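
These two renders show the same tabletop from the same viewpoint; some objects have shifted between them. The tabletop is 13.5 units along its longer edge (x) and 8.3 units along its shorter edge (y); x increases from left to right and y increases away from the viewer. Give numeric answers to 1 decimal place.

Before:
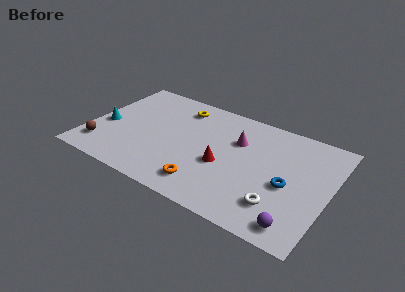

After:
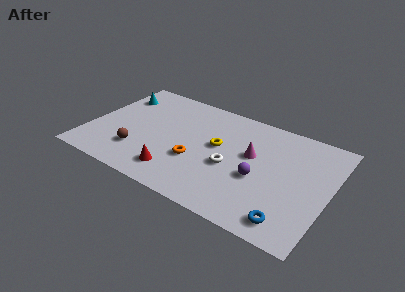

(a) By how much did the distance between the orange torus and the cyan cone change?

-0.3

They were about 6.4 units apart before and 6.1 after — 0.3 units closer together.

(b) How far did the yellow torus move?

3.3

The yellow torus moved from about (4.7, 6.8) to (7.2, 4.7), a distance of √(2.5² + 2.1²) ≈ 3.3.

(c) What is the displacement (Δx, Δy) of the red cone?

(-2.4, -1.8)

The red cone started near (7.7, 3.4) and ended near (5.3, 1.6).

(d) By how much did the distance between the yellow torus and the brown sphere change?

-1.4

The distance was about 6.3 in the first image and 4.9 in the second, so they moved 1.4 units closer together.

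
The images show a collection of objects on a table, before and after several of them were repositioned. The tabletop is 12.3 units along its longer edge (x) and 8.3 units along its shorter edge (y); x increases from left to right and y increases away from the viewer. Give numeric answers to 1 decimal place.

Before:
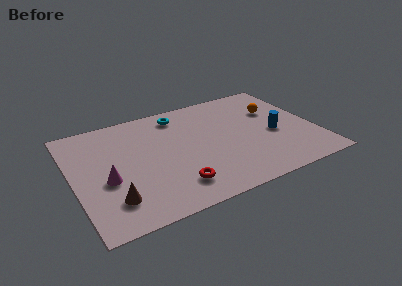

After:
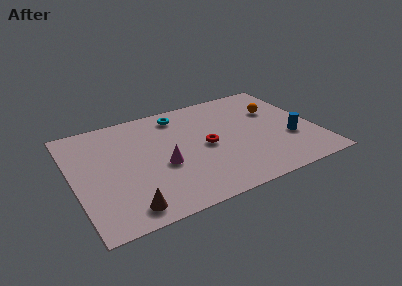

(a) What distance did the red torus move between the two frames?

3.0

The red torus was near (4.8, 1.7) before and (6.7, 4.0) after, so it travelled √(1.9² + 2.3²) ≈ 3.0 units.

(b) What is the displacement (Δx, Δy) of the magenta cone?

(2.8, 0.0)

From the two frames, the magenta cone sits at roughly (1.6, 3.4) before and (4.4, 3.4) after.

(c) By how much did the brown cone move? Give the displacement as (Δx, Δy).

(0.6, -0.8)

From the two frames, the brown cone sits at roughly (1.7, 1.9) before and (2.3, 1.1) after.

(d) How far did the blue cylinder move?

1.0

The blue cylinder moved from about (10.2, 3.6) to (10.9, 2.9), a distance of √(0.7² + 0.7²) ≈ 1.0.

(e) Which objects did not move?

the orange sphere and the cyan torus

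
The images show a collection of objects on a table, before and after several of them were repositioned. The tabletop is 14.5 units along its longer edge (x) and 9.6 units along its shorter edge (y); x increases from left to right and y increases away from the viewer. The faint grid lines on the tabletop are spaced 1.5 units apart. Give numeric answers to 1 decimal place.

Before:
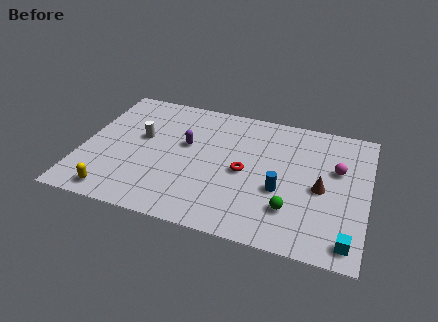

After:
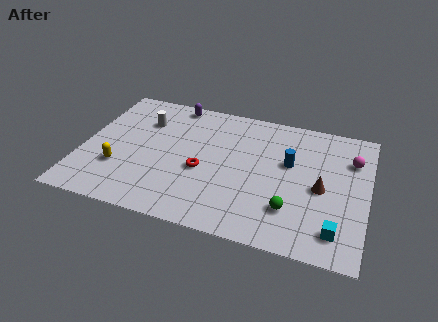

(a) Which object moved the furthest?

the purple capsule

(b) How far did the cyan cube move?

0.8

The cyan cube moved from about (13.7, 1.2) to (13.1, 1.7), a distance of √(0.6² + 0.5²) ≈ 0.8.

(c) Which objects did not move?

the brown cone and the green sphere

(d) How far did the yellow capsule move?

1.9

The yellow capsule moved from about (2.0, 1.1) to (2.0, 3.0), a distance of √(0.0² + 1.9²) ≈ 1.9.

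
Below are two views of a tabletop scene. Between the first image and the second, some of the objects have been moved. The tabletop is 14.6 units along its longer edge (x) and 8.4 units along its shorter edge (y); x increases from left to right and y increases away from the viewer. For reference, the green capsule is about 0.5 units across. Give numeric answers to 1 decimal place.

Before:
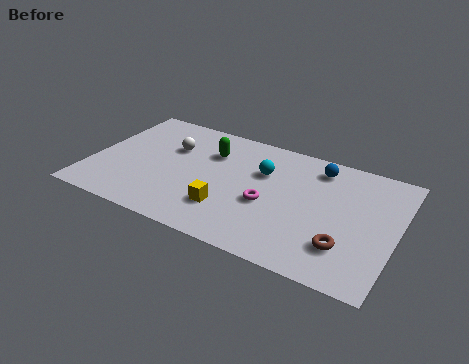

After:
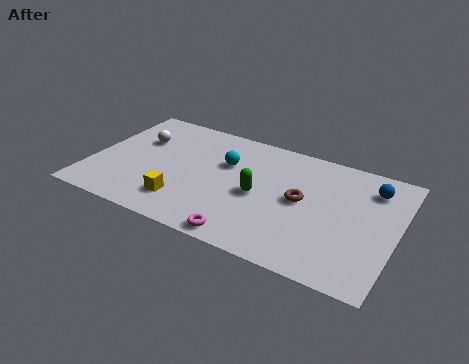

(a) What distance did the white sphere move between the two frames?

1.6

The white sphere was near (3.6, 5.6) before and (2.0, 5.6) after, so it travelled √(1.6² + 0.0²) ≈ 1.6 units.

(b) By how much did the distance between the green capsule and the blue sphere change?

+0.6

They were about 5.2 units apart before and 5.8 after — 0.6 units further apart.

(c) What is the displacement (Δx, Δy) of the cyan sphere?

(-1.8, -0.1)

The cyan sphere was at about (8.1, 5.6) and moved to about (6.3, 5.5).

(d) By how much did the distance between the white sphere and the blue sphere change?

+4.1

The distance was about 7.1 in the first image and 11.2 in the second, so they moved 4.1 units further apart.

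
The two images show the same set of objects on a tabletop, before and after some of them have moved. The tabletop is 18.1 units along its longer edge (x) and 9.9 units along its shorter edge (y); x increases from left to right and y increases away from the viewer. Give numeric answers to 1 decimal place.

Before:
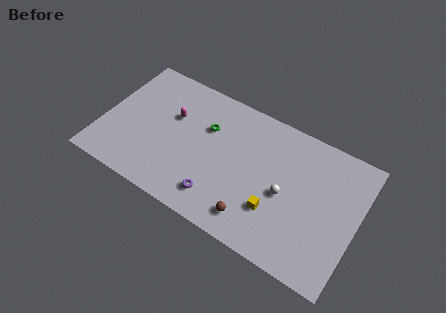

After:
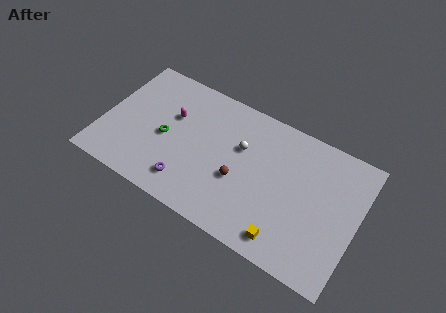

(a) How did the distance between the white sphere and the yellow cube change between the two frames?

+4.7

Before: roughly 1.6 units apart; after: 6.3. That's 4.7 units further apart.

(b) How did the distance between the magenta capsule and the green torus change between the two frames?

-0.7

Before: roughly 2.5 units apart; after: 1.8. That's 0.7 units closer together.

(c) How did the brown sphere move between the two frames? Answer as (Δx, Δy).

(-1.4, 2.2)

The brown sphere was at about (11.3, 1.7) and moved to about (9.9, 3.9).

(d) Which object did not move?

the magenta capsule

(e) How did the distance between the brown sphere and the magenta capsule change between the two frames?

-2.3

The distance was about 8.0 in the first image and 5.7 in the second, so they moved 2.3 units closer together.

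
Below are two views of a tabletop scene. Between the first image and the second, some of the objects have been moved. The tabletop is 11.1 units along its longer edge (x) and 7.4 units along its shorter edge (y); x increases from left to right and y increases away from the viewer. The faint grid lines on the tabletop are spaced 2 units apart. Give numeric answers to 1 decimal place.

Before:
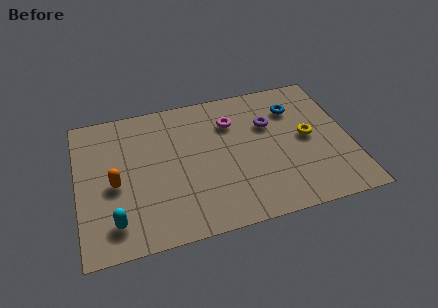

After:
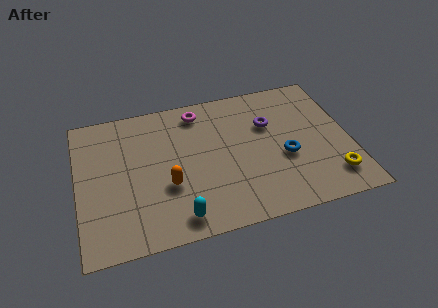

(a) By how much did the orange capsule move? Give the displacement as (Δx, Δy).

(2.1, -0.6)

From the two frames, the orange capsule sits at roughly (1.5, 3.3) before and (3.6, 2.7) after.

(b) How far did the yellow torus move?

2.4

The yellow torus moved from about (9.4, 3.8) to (10.2, 1.5), a distance of √(0.8² + 2.3²) ≈ 2.4.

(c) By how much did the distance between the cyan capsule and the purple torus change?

-1.8

They were about 7.4 units apart before and 5.6 after — 1.8 units closer together.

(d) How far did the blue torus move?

2.6

The blue torus moved from about (9.0, 5.5) to (8.4, 3.0), a distance of √(0.6² + 2.5²) ≈ 2.6.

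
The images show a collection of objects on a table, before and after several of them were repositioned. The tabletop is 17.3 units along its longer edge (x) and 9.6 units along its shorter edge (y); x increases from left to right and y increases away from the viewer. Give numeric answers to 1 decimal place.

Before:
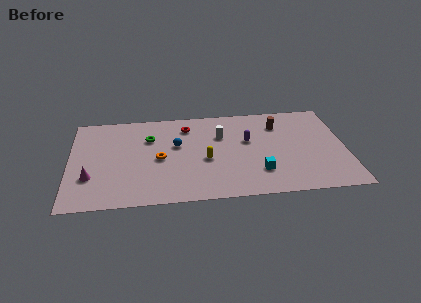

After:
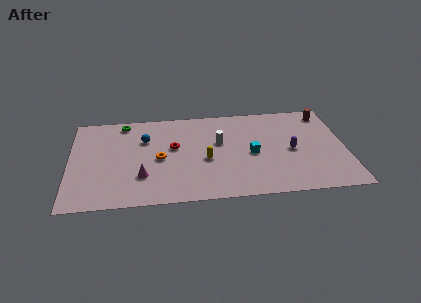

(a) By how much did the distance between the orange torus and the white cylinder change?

-0.4

They were about 4.4 units apart before and 4.0 after — 0.4 units closer together.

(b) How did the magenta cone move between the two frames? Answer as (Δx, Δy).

(3.2, -0.2)

The magenta cone was at about (1.3, 3.0) and moved to about (4.5, 2.8).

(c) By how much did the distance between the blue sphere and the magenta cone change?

-2.3

They were about 6.1 units apart before and 3.8 after — 2.3 units closer together.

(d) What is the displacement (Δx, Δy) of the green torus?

(-1.6, 1.8)

The green torus was at about (5.0, 6.7) and moved to about (3.4, 8.5).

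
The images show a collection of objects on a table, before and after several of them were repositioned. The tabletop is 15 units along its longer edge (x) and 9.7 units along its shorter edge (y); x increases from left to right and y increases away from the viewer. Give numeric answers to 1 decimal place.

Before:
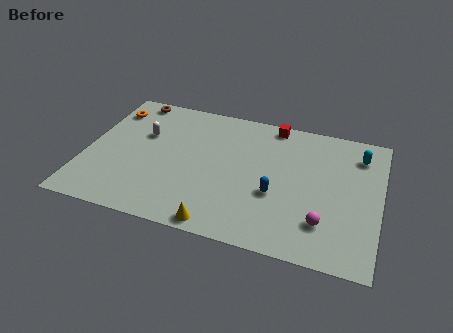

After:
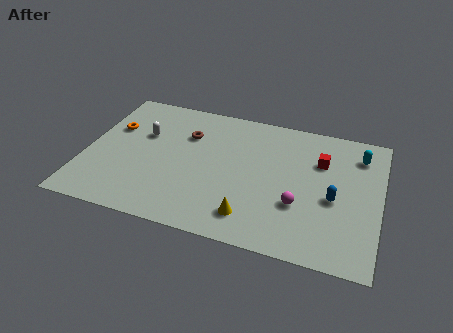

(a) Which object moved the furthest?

the brown torus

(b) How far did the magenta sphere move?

1.6

The magenta sphere was near (12.3, 2.4) before and (11.0, 3.3) after, so it travelled √(1.3² + 0.9²) ≈ 1.6 units.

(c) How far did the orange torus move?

1.4

The orange torus was near (0.9, 7.7) before and (1.2, 6.3) after, so it travelled √(0.3² + 1.4²) ≈ 1.4 units.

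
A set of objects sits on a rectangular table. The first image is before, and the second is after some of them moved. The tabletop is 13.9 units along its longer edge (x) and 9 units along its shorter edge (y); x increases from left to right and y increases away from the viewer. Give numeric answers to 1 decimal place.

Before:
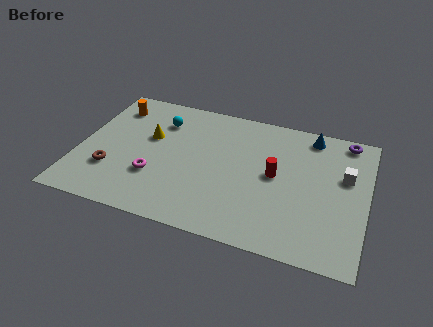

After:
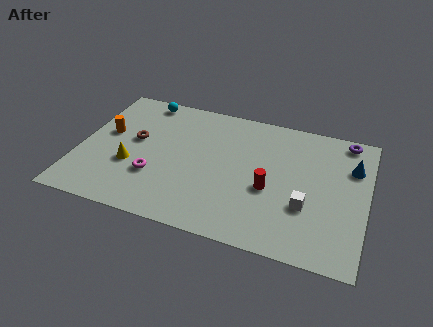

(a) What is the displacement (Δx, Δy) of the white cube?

(-1.7, -2.5)

From the two frames, the white cube sits at roughly (12.8, 5.6) before and (11.1, 3.1) after.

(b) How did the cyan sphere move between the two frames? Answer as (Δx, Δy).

(-1.0, 1.3)

The cyan sphere started near (3.7, 6.8) and ended near (2.7, 8.1).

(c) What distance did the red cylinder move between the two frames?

1.0

The red cylinder moved from about (9.5, 4.7) to (9.3, 3.7), a distance of √(0.2² + 1.0²) ≈ 1.0.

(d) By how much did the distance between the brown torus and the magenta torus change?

+0.4

Before: roughly 2.1 units apart; after: 2.5. That's 0.4 units further apart.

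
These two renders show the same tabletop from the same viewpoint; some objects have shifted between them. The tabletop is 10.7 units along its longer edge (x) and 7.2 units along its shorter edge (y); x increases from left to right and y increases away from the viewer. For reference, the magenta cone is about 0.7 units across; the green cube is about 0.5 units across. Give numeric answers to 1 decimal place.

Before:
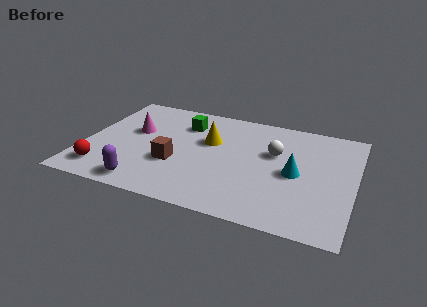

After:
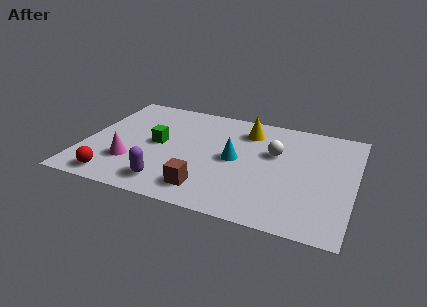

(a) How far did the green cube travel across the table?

1.9

The green cube was near (3.8, 5.4) before and (2.9, 3.7) after, so it travelled √(0.9² + 1.7²) ≈ 1.9 units.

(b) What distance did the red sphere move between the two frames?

0.6

The red sphere moved from about (1.0, 1.3) to (1.5, 0.9), a distance of √(0.5² + 0.4²) ≈ 0.6.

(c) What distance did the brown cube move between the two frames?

1.9

The brown cube moved from about (3.7, 2.6) to (5.1, 1.3), a distance of √(1.4² + 1.3²) ≈ 1.9.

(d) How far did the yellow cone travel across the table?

1.8

The yellow cone was near (4.9, 4.5) before and (6.3, 5.7) after, so it travelled √(1.4² + 1.2²) ≈ 1.8 units.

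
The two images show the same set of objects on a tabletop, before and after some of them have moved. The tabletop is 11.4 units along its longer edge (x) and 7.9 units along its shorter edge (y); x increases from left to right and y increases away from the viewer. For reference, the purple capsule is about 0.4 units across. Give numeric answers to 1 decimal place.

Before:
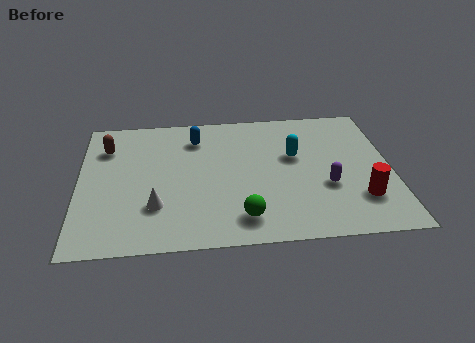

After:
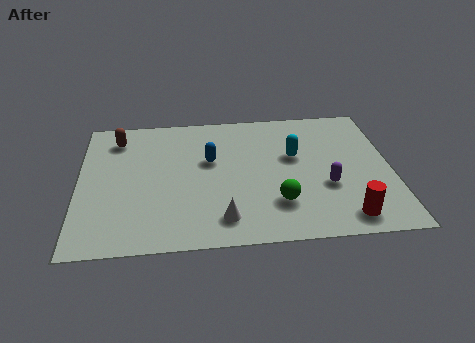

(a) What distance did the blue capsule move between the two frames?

1.5

The blue capsule was near (4.3, 6.2) before and (4.8, 4.8) after, so it travelled √(0.5² + 1.4²) ≈ 1.5 units.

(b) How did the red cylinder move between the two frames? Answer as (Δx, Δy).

(-0.6, -1.0)

The red cylinder started near (10.2, 2.1) and ended near (9.6, 1.1).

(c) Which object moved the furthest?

the white cone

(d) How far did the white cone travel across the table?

2.6

From (2.8, 2.3) to (5.2, 1.4), the white cone covered √(2.4² + 0.9²) ≈ 2.6 units.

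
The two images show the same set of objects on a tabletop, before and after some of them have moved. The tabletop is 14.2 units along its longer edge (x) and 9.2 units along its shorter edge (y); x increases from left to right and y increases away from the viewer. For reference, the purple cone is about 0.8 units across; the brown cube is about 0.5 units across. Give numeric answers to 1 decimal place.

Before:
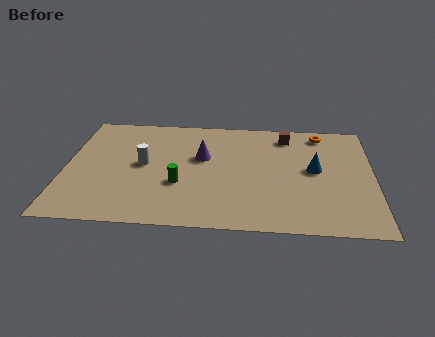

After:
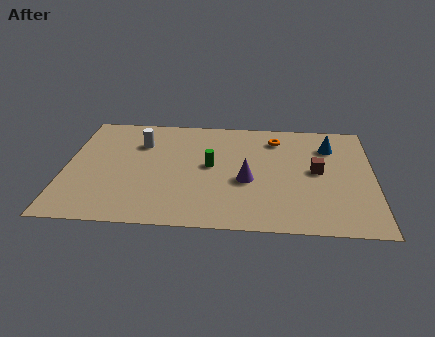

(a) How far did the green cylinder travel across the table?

2.1

The green cylinder was near (5.3, 3.3) before and (6.7, 4.9) after, so it travelled √(1.4² + 1.6²) ≈ 2.1 units.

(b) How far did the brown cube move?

3.2

The brown cube moved from about (10.2, 7.7) to (11.6, 4.8), a distance of √(1.4² + 2.9²) ≈ 3.2.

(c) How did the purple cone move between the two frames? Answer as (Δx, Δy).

(2.1, -1.8)

The purple cone was at about (6.3, 5.6) and moved to about (8.4, 3.8).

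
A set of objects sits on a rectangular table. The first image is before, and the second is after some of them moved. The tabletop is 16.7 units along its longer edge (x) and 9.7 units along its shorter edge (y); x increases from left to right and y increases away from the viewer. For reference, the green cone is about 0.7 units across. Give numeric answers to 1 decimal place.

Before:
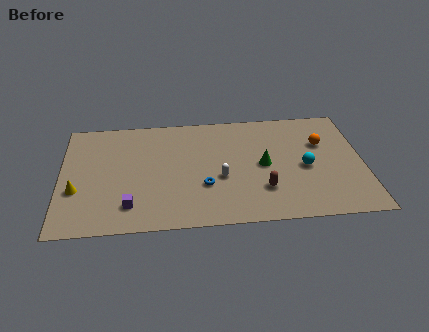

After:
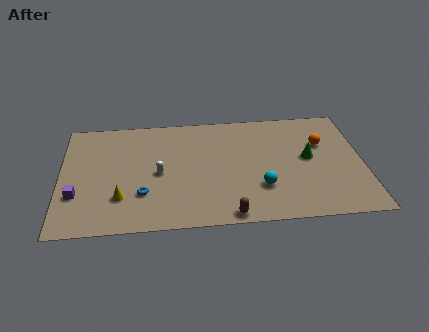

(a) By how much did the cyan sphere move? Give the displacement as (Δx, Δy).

(-2.5, -1.5)

From the two frames, the cyan sphere sits at roughly (13.5, 4.4) before and (11.0, 2.9) after.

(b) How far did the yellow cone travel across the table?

2.5

The yellow cone was near (0.9, 3.5) before and (3.3, 2.7) after, so it travelled √(2.4² + 0.8²) ≈ 2.5 units.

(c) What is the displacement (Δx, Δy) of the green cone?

(2.5, 0.4)

The green cone was at about (11.2, 4.8) and moved to about (13.7, 5.2).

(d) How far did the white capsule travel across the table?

3.5

The white capsule was near (8.8, 3.9) before and (5.4, 4.6) after, so it travelled √(3.4² + 0.7²) ≈ 3.5 units.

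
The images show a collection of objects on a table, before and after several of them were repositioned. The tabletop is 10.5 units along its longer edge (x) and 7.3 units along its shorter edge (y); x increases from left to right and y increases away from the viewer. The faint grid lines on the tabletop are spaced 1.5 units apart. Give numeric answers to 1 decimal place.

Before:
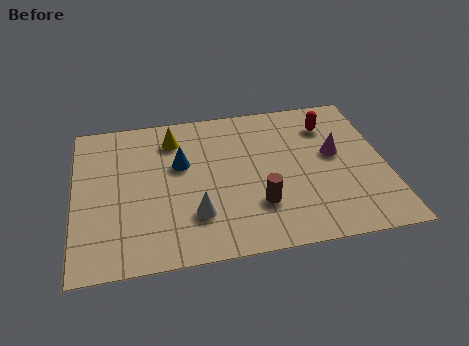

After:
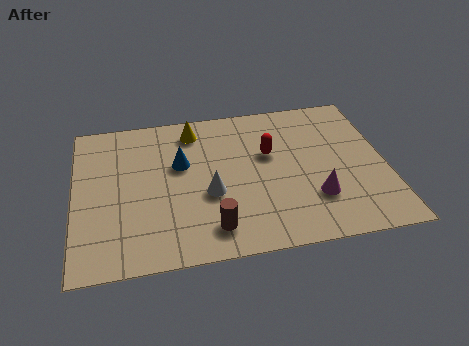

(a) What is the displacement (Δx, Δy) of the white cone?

(0.5, 0.9)

The white cone started near (4.0, 2.0) and ended near (4.5, 2.9).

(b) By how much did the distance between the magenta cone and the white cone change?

-1.6

They were about 5.2 units apart before and 3.6 after — 1.6 units closer together.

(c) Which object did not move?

the blue cone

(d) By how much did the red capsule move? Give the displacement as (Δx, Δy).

(-2.1, -1.1)

From the two frames, the red capsule sits at roughly (8.7, 5.6) before and (6.6, 4.5) after.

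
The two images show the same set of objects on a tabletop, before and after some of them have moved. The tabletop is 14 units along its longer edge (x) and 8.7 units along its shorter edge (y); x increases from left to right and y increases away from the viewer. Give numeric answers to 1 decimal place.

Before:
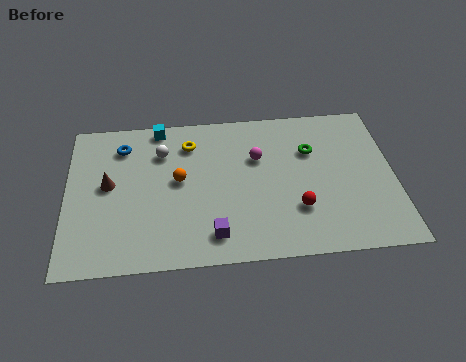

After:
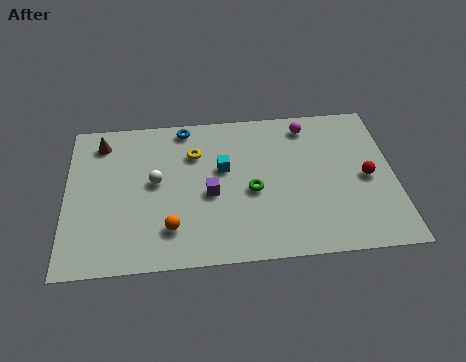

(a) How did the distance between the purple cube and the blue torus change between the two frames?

-2.5

Before: roughly 6.6 units apart; after: 4.1. That's 2.5 units closer together.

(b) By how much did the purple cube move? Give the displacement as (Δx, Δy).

(-0.1, 2.3)

The purple cube was at about (6.2, 1.5) and moved to about (6.1, 3.8).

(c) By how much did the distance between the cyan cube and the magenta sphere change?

-0.4

Before: roughly 4.7 units apart; after: 4.3. That's 0.4 units closer together.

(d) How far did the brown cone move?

2.5

The brown cone was near (1.8, 4.7) before and (1.5, 7.2) after, so it travelled √(0.3² + 2.5²) ≈ 2.5 units.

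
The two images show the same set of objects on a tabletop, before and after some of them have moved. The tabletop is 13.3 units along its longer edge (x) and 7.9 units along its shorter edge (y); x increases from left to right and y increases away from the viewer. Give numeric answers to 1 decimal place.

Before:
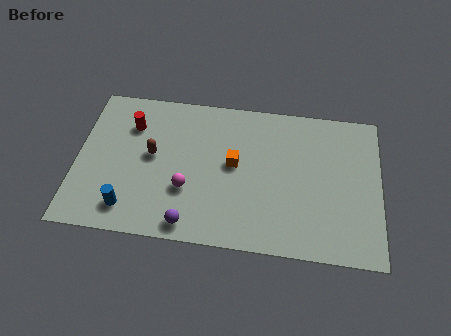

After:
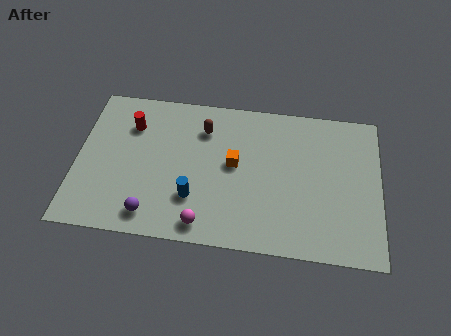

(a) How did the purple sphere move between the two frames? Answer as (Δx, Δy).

(-1.7, 0.3)

The purple sphere started near (5.1, 0.9) and ended near (3.4, 1.2).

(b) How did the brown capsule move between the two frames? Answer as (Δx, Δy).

(2.2, 1.7)

The brown capsule was at about (3.3, 4.3) and moved to about (5.5, 6.0).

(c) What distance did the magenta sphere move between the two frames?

1.9

The magenta sphere was near (4.9, 2.7) before and (5.7, 1.0) after, so it travelled √(0.8² + 1.7²) ≈ 1.9 units.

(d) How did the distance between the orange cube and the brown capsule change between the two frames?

-1.4

The distance was about 3.6 in the first image and 2.2 in the second, so they moved 1.4 units closer together.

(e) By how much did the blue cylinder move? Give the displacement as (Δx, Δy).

(2.8, 0.9)

From the two frames, the blue cylinder sits at roughly (2.4, 1.4) before and (5.2, 2.3) after.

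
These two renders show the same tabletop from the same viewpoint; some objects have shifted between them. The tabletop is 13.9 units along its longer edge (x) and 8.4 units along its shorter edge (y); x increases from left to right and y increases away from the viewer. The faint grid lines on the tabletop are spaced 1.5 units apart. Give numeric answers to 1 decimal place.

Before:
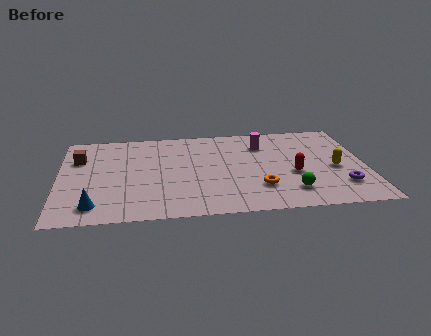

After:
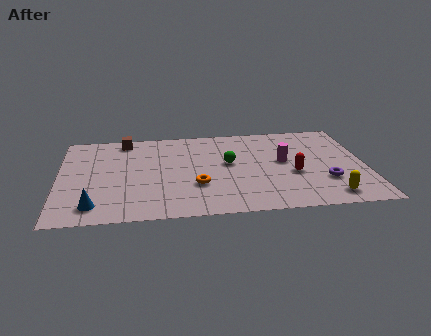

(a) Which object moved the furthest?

the green sphere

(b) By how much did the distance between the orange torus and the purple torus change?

+2.1

Before: roughly 3.7 units apart; after: 5.8. That's 2.1 units further apart.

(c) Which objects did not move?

the red capsule and the blue cone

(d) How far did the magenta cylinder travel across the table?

1.9

The magenta cylinder was near (9.3, 6.3) before and (10.2, 4.6) after, so it travelled √(0.9² + 1.7²) ≈ 1.9 units.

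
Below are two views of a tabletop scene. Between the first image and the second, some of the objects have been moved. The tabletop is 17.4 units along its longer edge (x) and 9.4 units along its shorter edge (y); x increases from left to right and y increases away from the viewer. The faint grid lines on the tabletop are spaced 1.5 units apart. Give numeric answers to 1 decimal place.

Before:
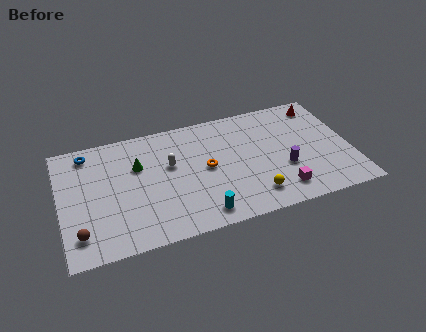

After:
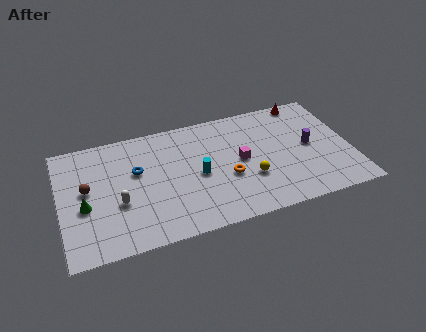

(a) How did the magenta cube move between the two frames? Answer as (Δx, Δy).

(-2.1, 3.1)

The magenta cube was at about (12.9, 1.7) and moved to about (10.8, 4.8).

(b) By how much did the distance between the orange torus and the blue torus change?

-1.9

The distance was about 7.6 in the first image and 5.7 in the second, so they moved 1.9 units closer together.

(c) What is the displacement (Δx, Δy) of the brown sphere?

(0.6, 3.3)

The brown sphere was at about (1.0, 1.9) and moved to about (1.6, 5.2).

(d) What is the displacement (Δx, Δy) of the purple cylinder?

(1.7, 1.4)

The purple cylinder started near (13.3, 3.4) and ended near (15.0, 4.8).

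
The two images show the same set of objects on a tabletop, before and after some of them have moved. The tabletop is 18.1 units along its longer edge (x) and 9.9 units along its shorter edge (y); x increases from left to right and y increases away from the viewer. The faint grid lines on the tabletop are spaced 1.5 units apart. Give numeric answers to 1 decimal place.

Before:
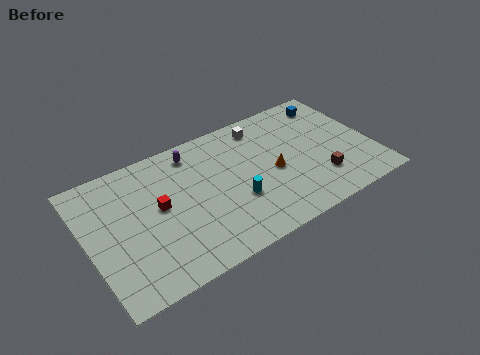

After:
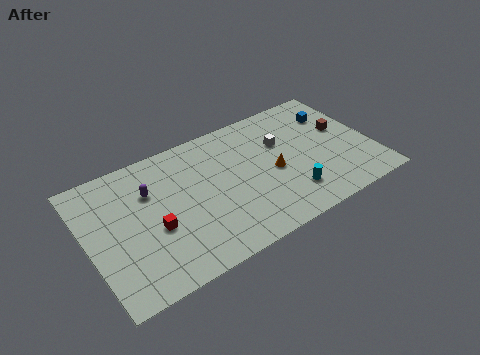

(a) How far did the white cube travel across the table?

2.1

The white cube was near (11.6, 8.4) before and (12.6, 6.5) after, so it travelled √(1.0² + 1.9²) ≈ 2.1 units.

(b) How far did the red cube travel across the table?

1.5

The red cube was near (4.5, 5.4) before and (4.0, 4.0) after, so it travelled √(0.5² + 1.4²) ≈ 1.5 units.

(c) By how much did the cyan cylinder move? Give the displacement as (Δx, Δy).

(3.3, -1.2)

The cyan cylinder was at about (9.1, 3.5) and moved to about (12.4, 2.3).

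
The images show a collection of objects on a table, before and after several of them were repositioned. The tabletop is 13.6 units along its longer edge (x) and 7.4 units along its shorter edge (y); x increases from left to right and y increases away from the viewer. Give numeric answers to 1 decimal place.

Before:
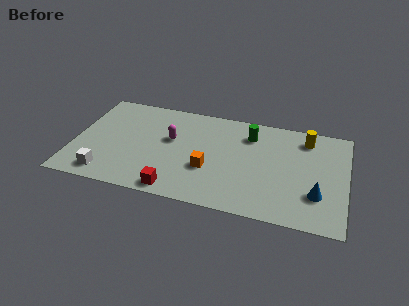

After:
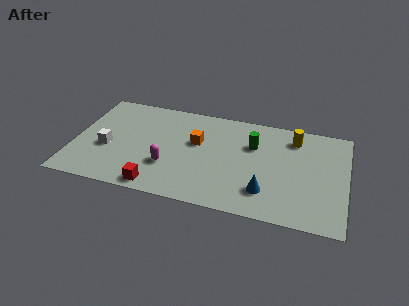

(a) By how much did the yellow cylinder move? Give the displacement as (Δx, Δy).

(-0.6, -0.1)

From the two frames, the yellow cylinder sits at roughly (11.5, 6.1) before and (10.9, 6.0) after.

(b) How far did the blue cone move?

2.5

The blue cone was near (12.2, 2.2) before and (9.7, 1.8) after, so it travelled √(2.5² + 0.4²) ≈ 2.5 units.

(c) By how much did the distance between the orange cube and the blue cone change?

-0.9

They were about 5.4 units apart before and 4.5 after — 0.9 units closer together.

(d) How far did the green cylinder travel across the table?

0.7

The green cylinder moved from about (8.7, 5.7) to (8.9, 5.0), a distance of √(0.2² + 0.7²) ≈ 0.7.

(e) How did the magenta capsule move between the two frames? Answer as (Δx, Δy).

(0.0, -2.0)

The magenta capsule started near (4.8, 4.4) and ended near (4.8, 2.4).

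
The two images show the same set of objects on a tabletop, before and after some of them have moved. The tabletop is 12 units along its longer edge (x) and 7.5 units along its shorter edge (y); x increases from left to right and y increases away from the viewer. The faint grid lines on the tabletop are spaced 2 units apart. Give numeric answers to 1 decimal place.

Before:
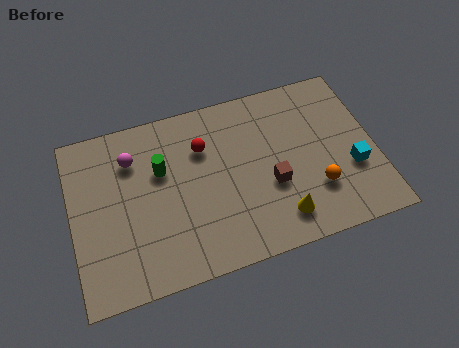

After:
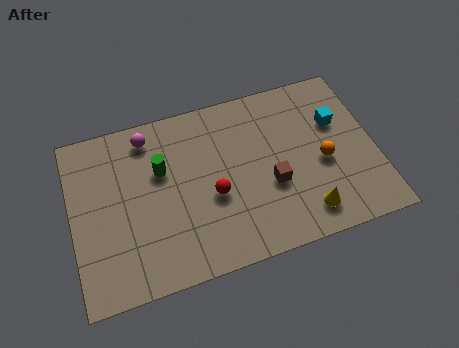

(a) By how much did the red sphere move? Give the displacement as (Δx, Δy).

(0.2, -2.2)

The red sphere started near (5.3, 5.3) and ended near (5.5, 3.1).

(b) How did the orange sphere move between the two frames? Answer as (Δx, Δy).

(0.4, 1.1)

The orange sphere was at about (9.5, 2.2) and moved to about (9.9, 3.3).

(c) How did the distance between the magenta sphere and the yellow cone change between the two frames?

+0.8

They were about 6.9 units apart before and 7.7 after — 0.8 units further apart.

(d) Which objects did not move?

the brown cube and the green cylinder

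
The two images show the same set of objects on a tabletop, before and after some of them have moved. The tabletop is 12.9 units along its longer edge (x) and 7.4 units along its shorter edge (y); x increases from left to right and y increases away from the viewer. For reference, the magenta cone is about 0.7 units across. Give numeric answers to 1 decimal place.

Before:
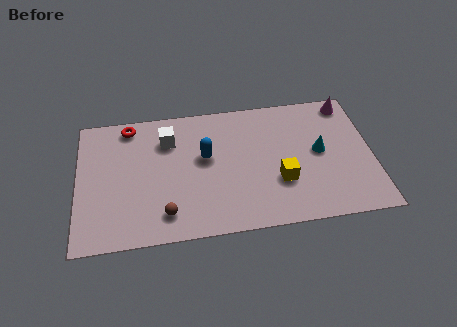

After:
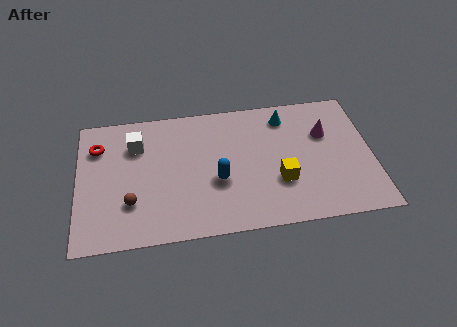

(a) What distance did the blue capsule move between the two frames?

1.5

From (5.6, 4.3) to (6.1, 2.9), the blue capsule covered √(0.5² + 1.4²) ≈ 1.5 units.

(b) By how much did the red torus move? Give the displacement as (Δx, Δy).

(-1.4, -1.0)

The red torus was at about (2.3, 6.5) and moved to about (0.9, 5.5).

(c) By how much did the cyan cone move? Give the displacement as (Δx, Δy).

(-1.4, 2.2)

From the two frames, the cyan cone sits at roughly (10.6, 3.9) before and (9.2, 6.1) after.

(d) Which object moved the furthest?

the cyan cone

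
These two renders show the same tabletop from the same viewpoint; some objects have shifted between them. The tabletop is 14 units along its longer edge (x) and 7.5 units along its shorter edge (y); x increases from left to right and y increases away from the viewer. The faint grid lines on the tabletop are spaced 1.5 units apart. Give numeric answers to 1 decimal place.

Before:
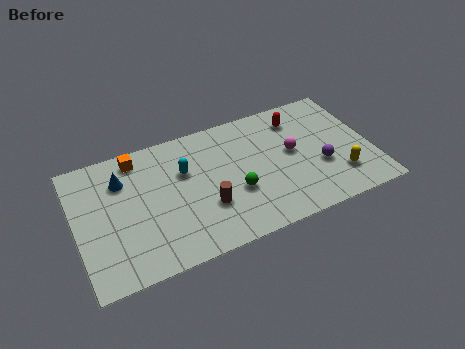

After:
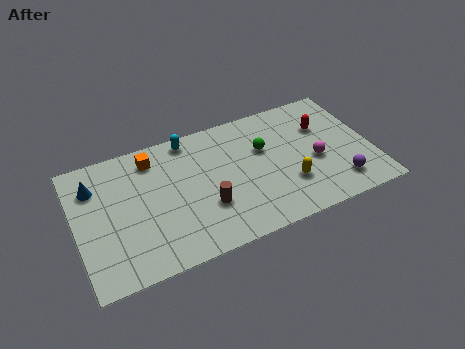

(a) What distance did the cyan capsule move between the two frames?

1.8

The cyan capsule moved from about (5.2, 4.9) to (5.6, 6.7), a distance of √(0.4² + 1.8²) ≈ 1.8.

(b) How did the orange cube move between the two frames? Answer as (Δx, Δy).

(0.7, -0.3)

The orange cube started near (3.1, 6.5) and ended near (3.8, 6.2).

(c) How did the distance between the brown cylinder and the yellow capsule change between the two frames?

-2.4

Before: roughly 6.3 units apart; after: 3.9. That's 2.4 units closer together.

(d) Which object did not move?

the brown cylinder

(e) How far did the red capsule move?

1.4

The red capsule moved from about (10.8, 6.0) to (11.9, 5.1), a distance of √(1.1² + 0.9²) ≈ 1.4.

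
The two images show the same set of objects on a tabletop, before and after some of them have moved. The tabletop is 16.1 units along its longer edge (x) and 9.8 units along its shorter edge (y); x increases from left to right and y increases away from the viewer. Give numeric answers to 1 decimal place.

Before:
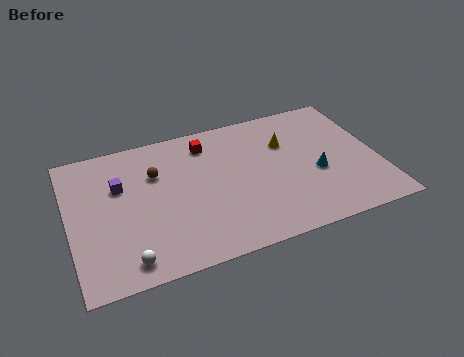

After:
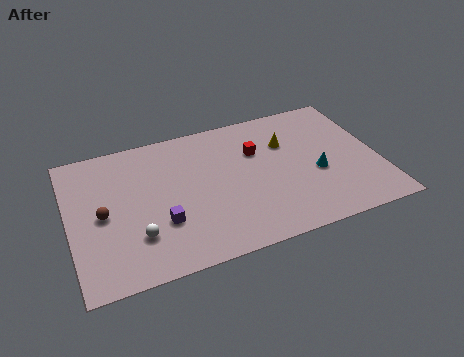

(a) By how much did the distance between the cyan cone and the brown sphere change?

+2.5

The distance was about 8.6 in the first image and 11.1 in the second, so they moved 2.5 units further apart.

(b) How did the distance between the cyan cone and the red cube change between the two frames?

-2.8

The distance was about 6.7 in the first image and 3.9 in the second, so they moved 2.8 units closer together.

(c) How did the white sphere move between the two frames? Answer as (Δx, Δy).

(0.6, 1.4)

The white sphere started near (2.7, 1.3) and ended near (3.3, 2.7).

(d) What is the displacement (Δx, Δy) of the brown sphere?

(-2.9, -2.0)

The brown sphere started near (4.6, 6.7) and ended near (1.7, 4.7).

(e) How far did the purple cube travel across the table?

3.7

The purple cube moved from about (2.7, 6.4) to (4.6, 3.2), a distance of √(1.9² + 3.2²) ≈ 3.7.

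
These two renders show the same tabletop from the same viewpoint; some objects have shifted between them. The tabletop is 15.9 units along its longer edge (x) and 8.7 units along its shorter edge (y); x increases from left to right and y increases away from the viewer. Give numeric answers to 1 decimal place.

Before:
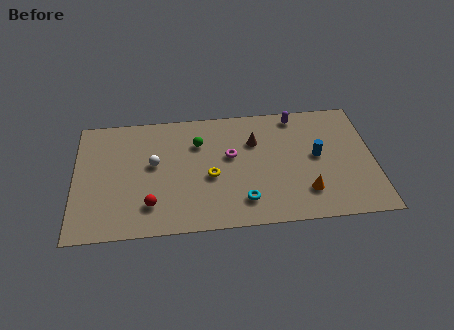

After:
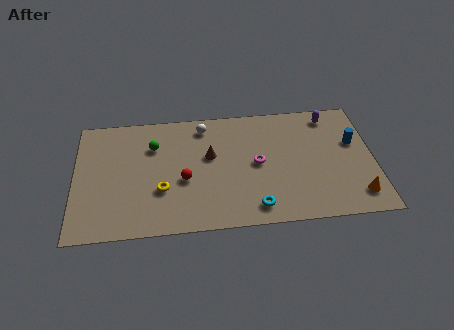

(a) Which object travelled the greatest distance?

the white sphere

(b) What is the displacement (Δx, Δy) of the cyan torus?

(0.6, -0.5)

The cyan torus was at about (8.9, 1.8) and moved to about (9.5, 1.3).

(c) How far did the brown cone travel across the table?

2.5

The brown cone was near (9.6, 6.0) before and (7.2, 5.2) after, so it travelled √(2.4² + 0.8²) ≈ 2.5 units.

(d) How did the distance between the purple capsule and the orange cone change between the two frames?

+0.4

The distance was about 5.6 in the first image and 6.0 in the second, so they moved 0.4 units further apart.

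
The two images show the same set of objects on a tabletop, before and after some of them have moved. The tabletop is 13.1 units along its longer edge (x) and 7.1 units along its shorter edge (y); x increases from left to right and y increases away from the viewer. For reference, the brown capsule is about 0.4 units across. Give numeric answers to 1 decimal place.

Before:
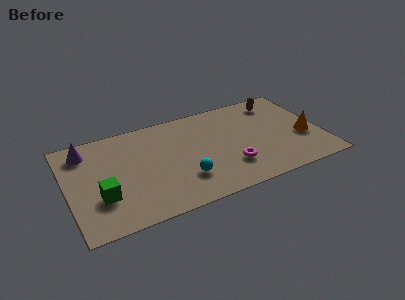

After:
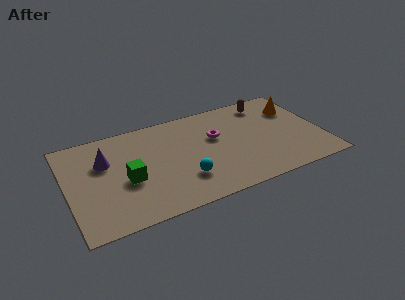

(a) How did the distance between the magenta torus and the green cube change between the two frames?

-1.7

Before: roughly 6.6 units apart; after: 4.9. That's 1.7 units closer together.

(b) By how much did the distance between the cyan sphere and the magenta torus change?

+0.7

Before: roughly 2.4 units apart; after: 3.1. That's 0.7 units further apart.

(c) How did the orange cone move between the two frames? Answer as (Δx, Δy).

(-0.2, 2.3)

From the two frames, the orange cone sits at roughly (12.2, 2.8) before and (12.0, 5.1) after.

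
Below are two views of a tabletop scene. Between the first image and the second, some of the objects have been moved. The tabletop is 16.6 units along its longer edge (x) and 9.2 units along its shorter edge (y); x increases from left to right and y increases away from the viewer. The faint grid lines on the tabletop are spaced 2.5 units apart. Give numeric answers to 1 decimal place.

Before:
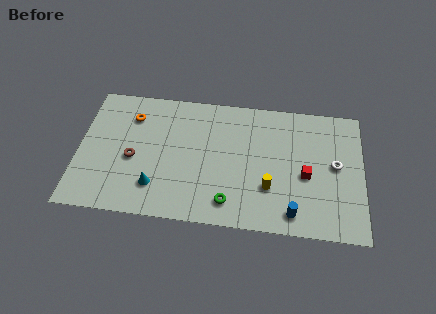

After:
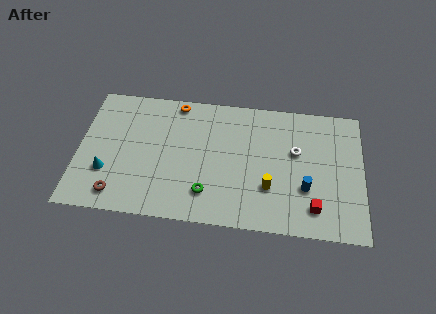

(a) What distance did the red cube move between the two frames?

2.3

The red cube moved from about (13.3, 4.0) to (13.8, 1.8), a distance of √(0.5² + 2.2²) ≈ 2.3.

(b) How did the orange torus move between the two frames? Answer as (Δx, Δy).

(2.6, 1.3)

The orange torus started near (3.0, 7.0) and ended near (5.6, 8.3).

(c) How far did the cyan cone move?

3.0

From (4.6, 2.2) to (1.7, 2.9), the cyan cone covered √(2.9² + 0.7²) ≈ 3.0 units.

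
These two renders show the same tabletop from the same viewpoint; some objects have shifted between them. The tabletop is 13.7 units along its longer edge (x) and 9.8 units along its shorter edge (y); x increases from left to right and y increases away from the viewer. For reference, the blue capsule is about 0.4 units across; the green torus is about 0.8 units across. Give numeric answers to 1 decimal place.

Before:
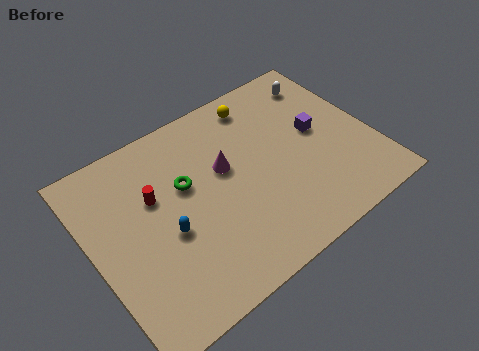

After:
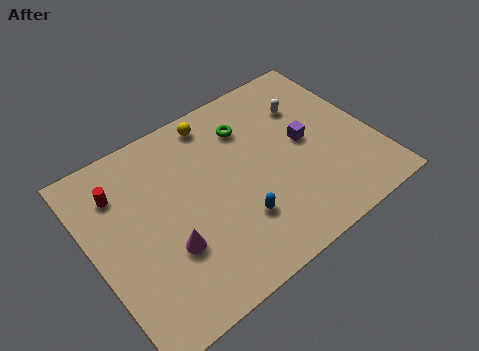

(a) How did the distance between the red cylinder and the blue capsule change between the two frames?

+4.6

They were about 2.1 units apart before and 6.7 after — 4.6 units further apart.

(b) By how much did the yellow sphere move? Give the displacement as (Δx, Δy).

(-2.2, 0.2)

The yellow sphere started near (8.9, 8.4) and ended near (6.7, 8.6).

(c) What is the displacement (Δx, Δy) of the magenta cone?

(-3.3, -2.5)

The magenta cone was at about (6.6, 5.8) and moved to about (3.3, 3.3).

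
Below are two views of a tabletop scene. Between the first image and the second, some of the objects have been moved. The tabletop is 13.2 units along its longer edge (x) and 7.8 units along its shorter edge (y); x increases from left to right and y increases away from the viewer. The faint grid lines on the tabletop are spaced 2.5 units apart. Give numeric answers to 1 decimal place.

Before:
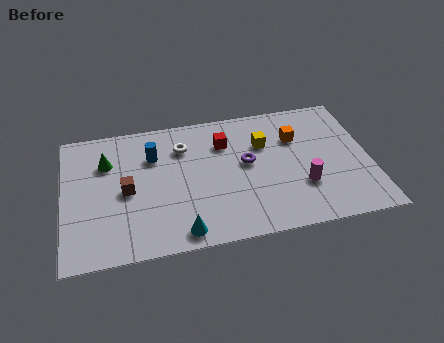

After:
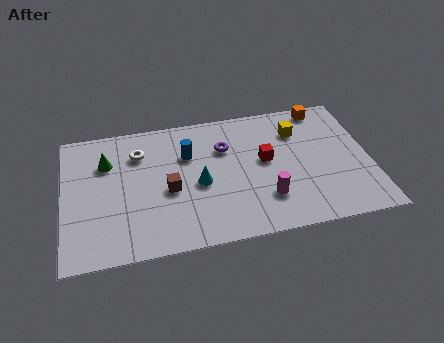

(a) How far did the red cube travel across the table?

2.2

The red cube was near (7.0, 5.7) before and (8.7, 4.3) after, so it travelled √(1.7² + 1.4²) ≈ 2.2 units.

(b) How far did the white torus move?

1.9

From (5.2, 5.8) to (3.3, 5.8), the white torus covered √(1.9² + 0.0²) ≈ 1.9 units.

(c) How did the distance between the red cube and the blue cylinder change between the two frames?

+0.3

They were about 3.1 units apart before and 3.4 after — 0.3 units further apart.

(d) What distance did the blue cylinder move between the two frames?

1.5

The blue cylinder was near (3.9, 5.5) before and (5.4, 5.3) after, so it travelled √(1.5² + 0.2²) ≈ 1.5 units.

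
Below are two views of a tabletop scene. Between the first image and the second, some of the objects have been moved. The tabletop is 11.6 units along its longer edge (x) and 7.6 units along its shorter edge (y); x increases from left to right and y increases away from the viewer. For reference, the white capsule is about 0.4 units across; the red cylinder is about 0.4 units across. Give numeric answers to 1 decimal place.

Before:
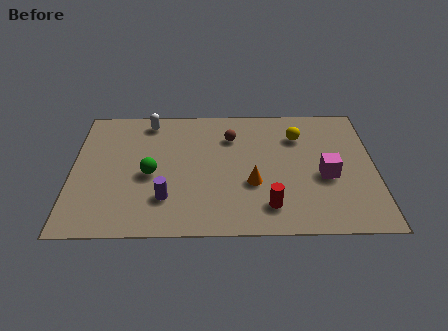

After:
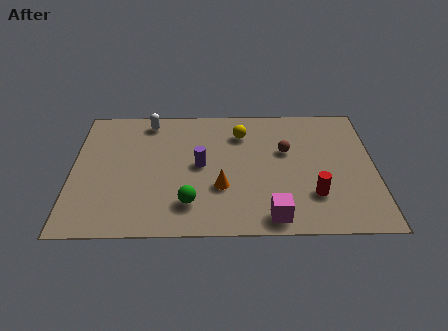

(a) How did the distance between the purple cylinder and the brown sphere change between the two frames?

-1.0

Before: roughly 4.4 units apart; after: 3.4. That's 1.0 units closer together.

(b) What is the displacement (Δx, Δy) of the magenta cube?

(-2.1, -2.3)

The magenta cube was at about (9.7, 3.2) and moved to about (7.6, 0.9).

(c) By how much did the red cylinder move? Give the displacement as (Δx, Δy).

(1.7, 0.6)

The red cylinder started near (7.5, 1.5) and ended near (9.2, 2.1).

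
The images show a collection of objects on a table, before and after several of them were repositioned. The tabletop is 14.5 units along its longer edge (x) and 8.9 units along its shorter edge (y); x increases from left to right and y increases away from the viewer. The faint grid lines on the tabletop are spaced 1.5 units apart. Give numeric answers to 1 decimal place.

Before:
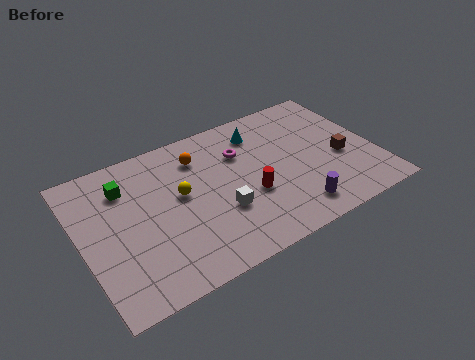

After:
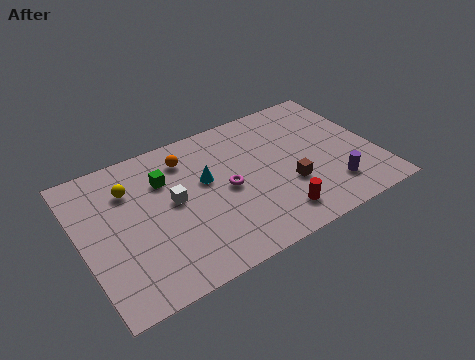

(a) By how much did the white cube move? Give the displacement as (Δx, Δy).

(-2.1, 1.7)

The white cube was at about (6.6, 3.1) and moved to about (4.5, 4.8).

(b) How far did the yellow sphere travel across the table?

2.7

The yellow sphere was near (4.9, 5.0) before and (2.6, 6.5) after, so it travelled √(2.3² + 1.5²) ≈ 2.7 units.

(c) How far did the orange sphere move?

0.6

From (6.1, 6.9) to (5.5, 7.1), the orange sphere covered √(0.6² + 0.2²) ≈ 0.6 units.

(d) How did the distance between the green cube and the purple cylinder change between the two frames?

-0.4

They were about 9.2 units apart before and 8.8 after — 0.4 units closer together.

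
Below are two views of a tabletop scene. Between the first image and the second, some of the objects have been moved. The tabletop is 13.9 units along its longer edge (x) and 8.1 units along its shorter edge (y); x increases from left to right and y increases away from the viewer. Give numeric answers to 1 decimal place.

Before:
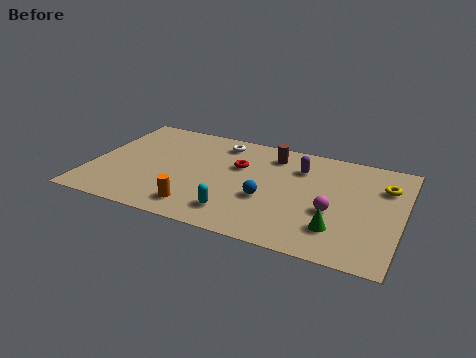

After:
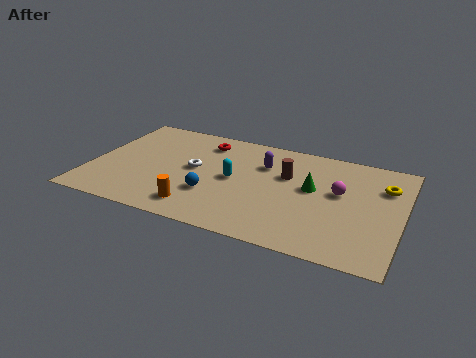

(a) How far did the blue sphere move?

2.5

The blue sphere moved from about (8.0, 3.1) to (5.6, 2.6), a distance of √(2.4² + 0.5²) ≈ 2.5.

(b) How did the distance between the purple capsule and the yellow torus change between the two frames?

+1.6

Before: roughly 3.8 units apart; after: 5.4. That's 1.6 units further apart.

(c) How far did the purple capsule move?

1.6

The purple capsule moved from about (9.2, 6.0) to (7.6, 5.7), a distance of √(1.6² + 0.3²) ≈ 1.6.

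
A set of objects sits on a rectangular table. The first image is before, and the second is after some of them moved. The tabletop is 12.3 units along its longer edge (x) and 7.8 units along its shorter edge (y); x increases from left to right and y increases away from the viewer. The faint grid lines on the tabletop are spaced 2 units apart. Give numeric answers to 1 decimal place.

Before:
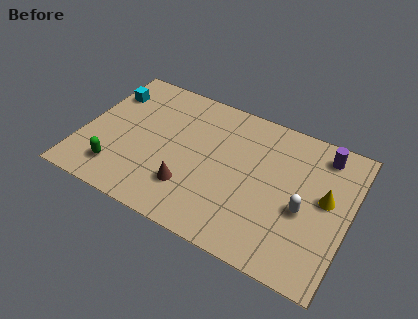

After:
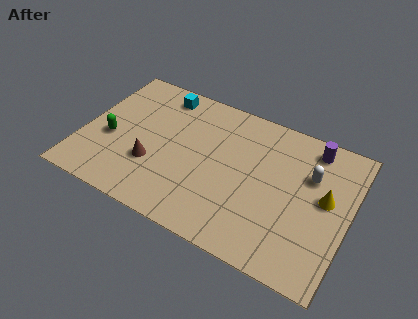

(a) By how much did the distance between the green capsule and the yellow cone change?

+0.3

They were about 9.7 units apart before and 10.0 after — 0.3 units further apart.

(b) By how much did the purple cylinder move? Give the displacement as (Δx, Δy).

(-0.5, 0.1)

The purple cylinder started near (10.8, 6.6) and ended near (10.3, 6.7).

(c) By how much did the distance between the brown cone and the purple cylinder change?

+0.8

Before: roughly 7.2 units apart; after: 8.0. That's 0.8 units further apart.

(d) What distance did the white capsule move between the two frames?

1.9

The white capsule moved from about (10.3, 3.3) to (10.4, 5.2), a distance of √(0.1² + 1.9²) ≈ 1.9.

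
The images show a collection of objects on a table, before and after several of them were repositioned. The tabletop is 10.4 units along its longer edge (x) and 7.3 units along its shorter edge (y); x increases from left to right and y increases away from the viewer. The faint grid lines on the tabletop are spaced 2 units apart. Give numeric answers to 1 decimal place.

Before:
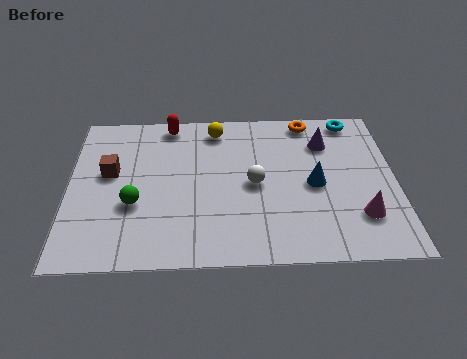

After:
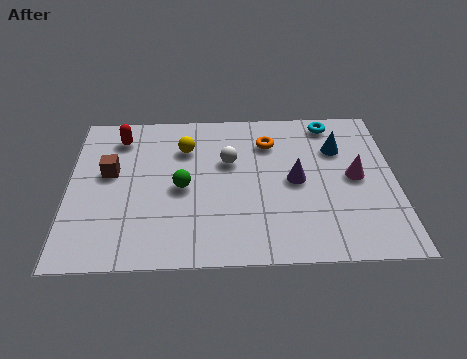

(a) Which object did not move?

the brown cube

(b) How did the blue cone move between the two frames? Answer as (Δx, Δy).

(0.8, 1.7)

The blue cone started near (7.8, 3.4) and ended near (8.6, 5.1).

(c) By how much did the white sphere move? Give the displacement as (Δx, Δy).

(-0.8, 1.1)

From the two frames, the white sphere sits at roughly (5.9, 3.5) before and (5.1, 4.6) after.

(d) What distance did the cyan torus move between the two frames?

0.7

The cyan torus moved from about (9.1, 6.5) to (8.4, 6.4), a distance of √(0.7² + 0.1²) ≈ 0.7.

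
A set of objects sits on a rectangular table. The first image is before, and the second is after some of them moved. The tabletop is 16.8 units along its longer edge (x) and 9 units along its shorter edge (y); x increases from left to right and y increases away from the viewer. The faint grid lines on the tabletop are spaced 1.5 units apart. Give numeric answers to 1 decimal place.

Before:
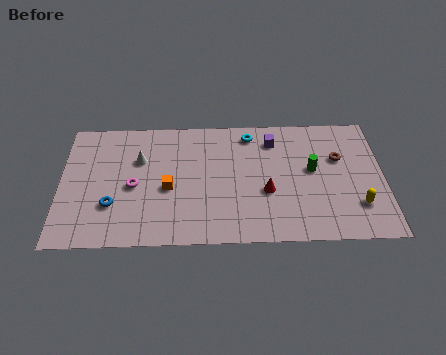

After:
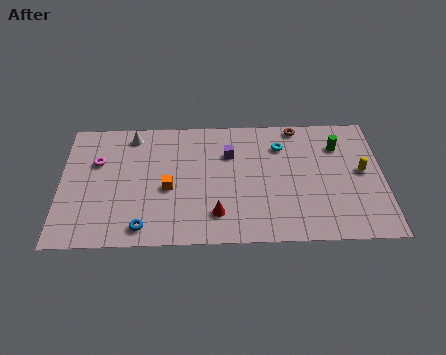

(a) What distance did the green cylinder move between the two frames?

2.2

The green cylinder was near (13.1, 5.0) before and (14.5, 6.7) after, so it travelled √(1.4² + 1.7²) ≈ 2.2 units.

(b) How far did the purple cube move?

2.5

The purple cube moved from about (11.1, 7.2) to (8.8, 6.3), a distance of √(2.3² + 0.9²) ≈ 2.5.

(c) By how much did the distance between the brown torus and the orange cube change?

-1.1

Before: roughly 9.1 units apart; after: 8.0. That's 1.1 units closer together.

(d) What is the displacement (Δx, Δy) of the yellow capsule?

(0.3, 2.4)

The yellow capsule was at about (15.4, 2.4) and moved to about (15.7, 4.8).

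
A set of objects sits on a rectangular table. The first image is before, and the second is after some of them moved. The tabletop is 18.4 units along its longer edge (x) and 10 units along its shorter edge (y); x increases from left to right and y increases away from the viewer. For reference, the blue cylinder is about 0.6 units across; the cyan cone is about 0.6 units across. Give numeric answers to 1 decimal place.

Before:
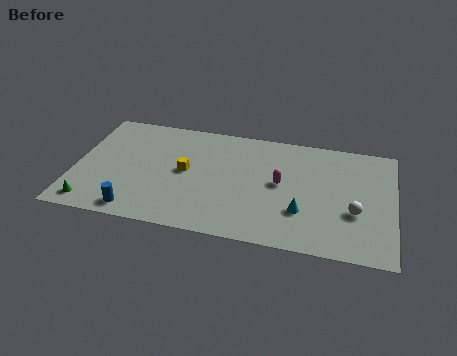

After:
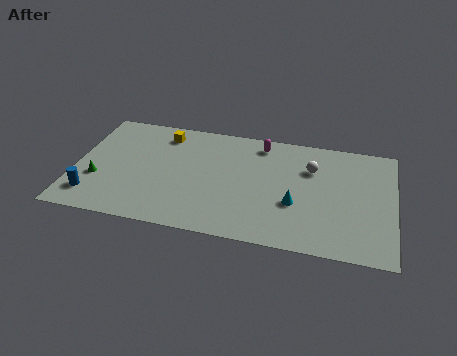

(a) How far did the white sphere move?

4.2

The white sphere moved from about (16.2, 3.7) to (13.6, 7.0), a distance of √(2.6² + 3.3²) ≈ 4.2.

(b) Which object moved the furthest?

the white sphere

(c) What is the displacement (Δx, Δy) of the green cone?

(0.2, 2.2)

From the two frames, the green cone sits at roughly (1.2, 1.3) before and (1.4, 3.5) after.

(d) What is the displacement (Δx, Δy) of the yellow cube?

(-1.5, 3.1)

From the two frames, the yellow cube sits at roughly (6.4, 5.2) before and (4.9, 8.3) after.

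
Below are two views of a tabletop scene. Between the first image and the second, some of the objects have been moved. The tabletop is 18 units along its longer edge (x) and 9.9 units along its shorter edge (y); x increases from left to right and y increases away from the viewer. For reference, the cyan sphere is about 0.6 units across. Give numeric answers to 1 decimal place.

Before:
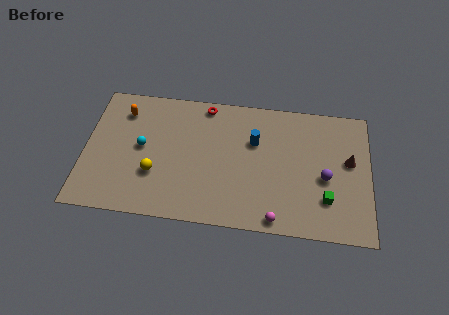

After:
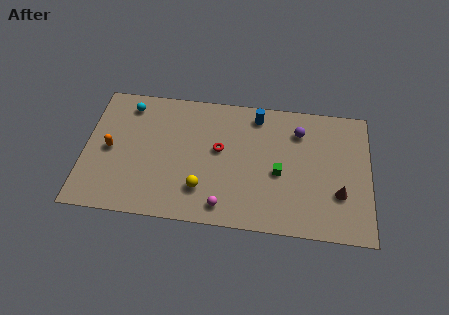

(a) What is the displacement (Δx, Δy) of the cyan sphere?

(-1.0, 3.1)

From the two frames, the cyan sphere sits at roughly (3.6, 5.2) before and (2.6, 8.3) after.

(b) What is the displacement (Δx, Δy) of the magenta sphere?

(-3.3, 0.5)

From the two frames, the magenta sphere sits at roughly (12.2, 0.9) before and (8.9, 1.4) after.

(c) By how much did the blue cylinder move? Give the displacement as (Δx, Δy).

(0.1, 2.0)

The blue cylinder was at about (10.7, 6.5) and moved to about (10.8, 8.5).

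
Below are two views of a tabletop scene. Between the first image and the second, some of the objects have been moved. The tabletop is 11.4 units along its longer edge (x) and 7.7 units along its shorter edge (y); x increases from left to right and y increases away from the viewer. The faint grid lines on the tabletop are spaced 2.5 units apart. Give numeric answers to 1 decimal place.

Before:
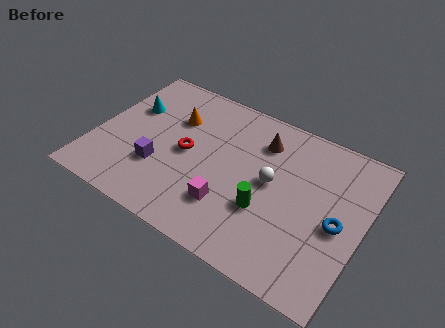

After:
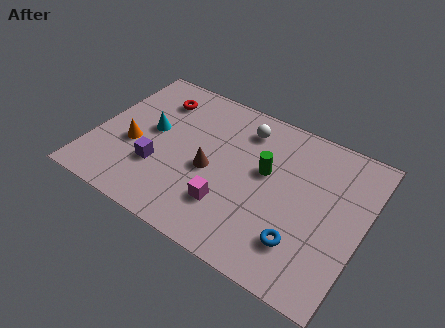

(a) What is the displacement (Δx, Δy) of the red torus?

(-1.7, 2.2)

The red torus started near (3.9, 3.8) and ended near (2.2, 6.0).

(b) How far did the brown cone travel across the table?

3.1

The brown cone moved from about (6.8, 5.9) to (5.0, 3.4), a distance of √(1.8² + 2.5²) ≈ 3.1.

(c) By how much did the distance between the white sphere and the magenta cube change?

+1.6

The distance was about 2.5 in the first image and 4.1 in the second, so they moved 1.6 units further apart.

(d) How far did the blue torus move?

2.1

From (10.4, 3.5) to (9.1, 1.9), the blue torus covered √(1.3² + 1.6²) ≈ 2.1 units.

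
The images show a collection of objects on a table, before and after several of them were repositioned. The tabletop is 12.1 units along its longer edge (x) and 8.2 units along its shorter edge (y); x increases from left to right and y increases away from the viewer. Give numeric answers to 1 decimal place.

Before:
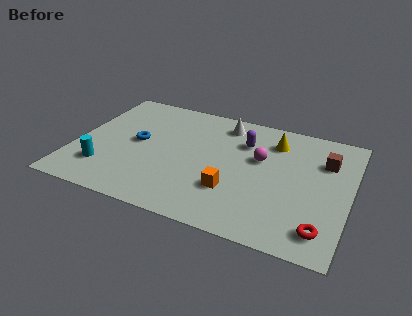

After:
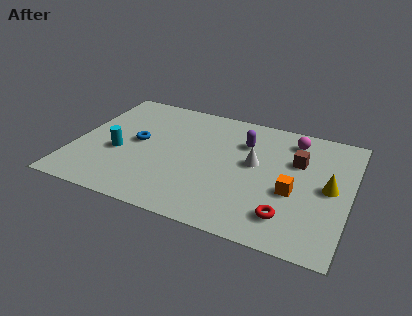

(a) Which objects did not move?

the purple capsule and the blue torus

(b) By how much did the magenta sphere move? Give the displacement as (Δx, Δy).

(1.3, 1.8)

The magenta sphere was at about (8.1, 5.0) and moved to about (9.4, 6.8).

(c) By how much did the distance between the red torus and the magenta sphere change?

+0.4

They were about 4.7 units apart before and 5.1 after — 0.4 units further apart.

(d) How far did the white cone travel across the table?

2.8

The white cone moved from about (6.3, 6.9) to (7.9, 4.6), a distance of √(1.6² + 2.3²) ≈ 2.8.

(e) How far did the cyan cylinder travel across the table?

1.4

The cyan cylinder was near (1.5, 2.0) before and (2.0, 3.3) after, so it travelled √(0.5² + 1.3²) ≈ 1.4 units.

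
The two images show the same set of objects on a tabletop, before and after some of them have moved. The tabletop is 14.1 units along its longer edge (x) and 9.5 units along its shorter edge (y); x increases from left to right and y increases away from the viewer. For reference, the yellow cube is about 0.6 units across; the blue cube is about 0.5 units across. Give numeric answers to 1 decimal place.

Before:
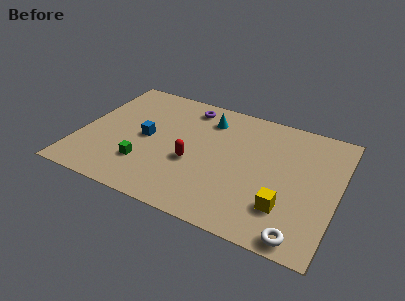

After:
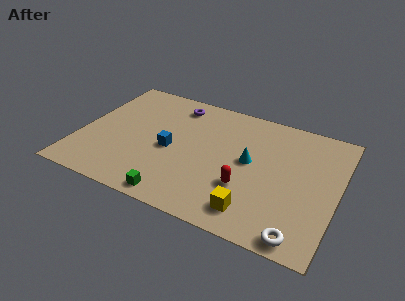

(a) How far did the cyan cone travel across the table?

3.5

The cyan cone was near (6.7, 7.5) before and (9.3, 5.1) after, so it travelled √(2.6² + 2.4²) ≈ 3.5 units.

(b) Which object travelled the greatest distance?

the cyan cone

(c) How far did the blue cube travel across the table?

1.5

The blue cube moved from about (3.6, 4.7) to (5.0, 4.3), a distance of √(1.4² + 0.4²) ≈ 1.5.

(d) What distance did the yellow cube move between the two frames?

1.8

The yellow cube moved from about (11.5, 2.5) to (9.9, 1.6), a distance of √(1.6² + 0.9²) ≈ 1.8.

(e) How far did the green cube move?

2.6

The green cube moved from about (3.8, 2.6) to (5.8, 0.9), a distance of √(2.0² + 1.7²) ≈ 2.6.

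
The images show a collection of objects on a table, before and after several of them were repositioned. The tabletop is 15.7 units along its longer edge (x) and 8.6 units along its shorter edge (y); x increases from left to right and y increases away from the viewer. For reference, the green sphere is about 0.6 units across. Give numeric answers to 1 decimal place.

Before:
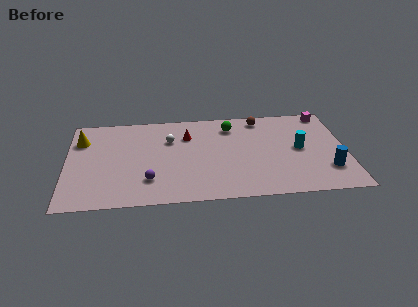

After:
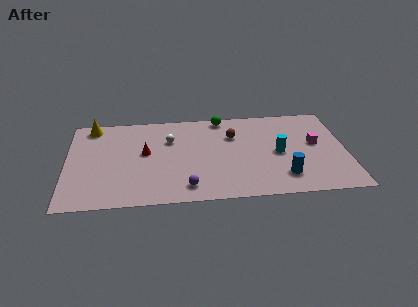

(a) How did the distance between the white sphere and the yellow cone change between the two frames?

-0.3

Before: roughly 5.0 units apart; after: 4.7. That's 0.3 units closer together.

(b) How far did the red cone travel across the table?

2.8

The red cone was near (6.8, 6.2) before and (4.4, 4.8) after, so it travelled √(2.4² + 1.4²) ≈ 2.8 units.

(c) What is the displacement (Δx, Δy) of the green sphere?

(-0.5, 0.9)

The green sphere was at about (9.3, 6.9) and moved to about (8.8, 7.8).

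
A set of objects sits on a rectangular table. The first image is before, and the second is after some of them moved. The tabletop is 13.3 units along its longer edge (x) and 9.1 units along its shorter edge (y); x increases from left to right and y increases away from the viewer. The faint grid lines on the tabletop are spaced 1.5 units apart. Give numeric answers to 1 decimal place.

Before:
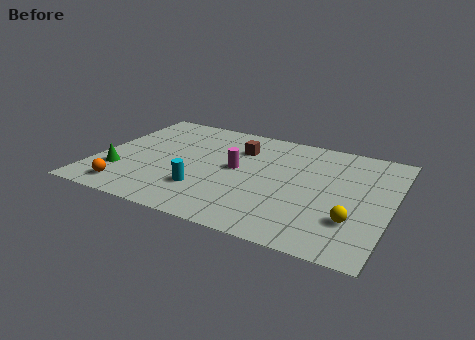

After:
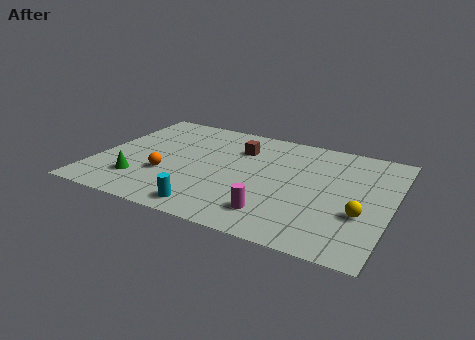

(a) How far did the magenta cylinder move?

3.7

The magenta cylinder was near (6.3, 4.8) before and (8.4, 1.8) after, so it travelled √(2.1² + 3.0²) ≈ 3.7 units.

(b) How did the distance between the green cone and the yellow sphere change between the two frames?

-0.6

Before: roughly 10.6 units apart; after: 10.0. That's 0.6 units closer together.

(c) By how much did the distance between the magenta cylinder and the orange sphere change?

-0.4

The distance was about 5.7 in the first image and 5.3 in the second, so they moved 0.4 units closer together.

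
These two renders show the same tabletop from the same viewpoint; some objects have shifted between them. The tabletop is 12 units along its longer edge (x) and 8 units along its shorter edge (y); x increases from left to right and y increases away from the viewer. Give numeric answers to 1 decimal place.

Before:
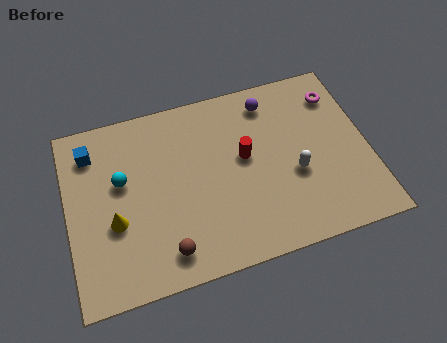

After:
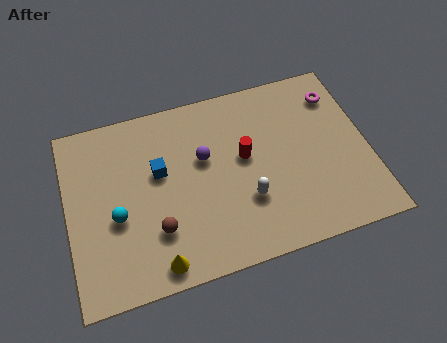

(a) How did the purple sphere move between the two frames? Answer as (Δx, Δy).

(-2.8, -1.8)

From the two frames, the purple sphere sits at roughly (8.3, 6.7) before and (5.5, 4.9) after.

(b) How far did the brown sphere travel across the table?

1.0

From (3.7, 1.3) to (3.4, 2.3), the brown sphere covered √(0.3² + 1.0²) ≈ 1.0 units.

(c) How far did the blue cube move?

3.1

The blue cube was near (1.1, 6.4) before and (3.7, 4.8) after, so it travelled √(2.6² + 1.6²) ≈ 3.1 units.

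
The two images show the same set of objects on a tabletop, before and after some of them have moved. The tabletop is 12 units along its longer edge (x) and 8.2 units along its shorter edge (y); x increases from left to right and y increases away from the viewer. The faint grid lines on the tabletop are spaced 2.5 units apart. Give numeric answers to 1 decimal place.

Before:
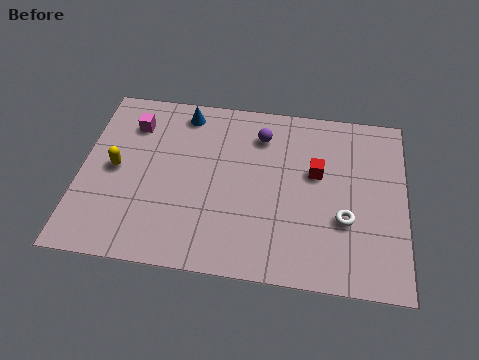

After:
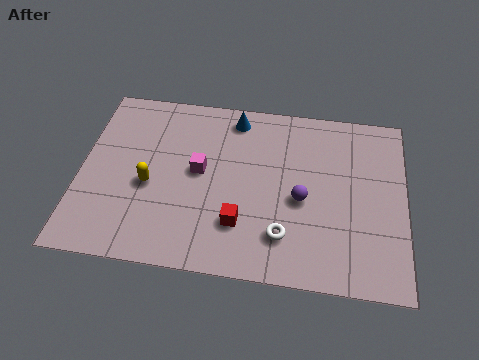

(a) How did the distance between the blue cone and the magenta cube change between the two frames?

+0.9

They were about 2.1 units apart before and 3.0 after — 0.9 units further apart.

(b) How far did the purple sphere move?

3.2

From (6.6, 6.4) to (8.2, 3.6), the purple sphere covered √(1.6² + 2.8²) ≈ 3.2 units.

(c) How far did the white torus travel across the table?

2.4

From (9.8, 2.9) to (7.6, 1.9), the white torus covered √(2.2² + 1.0²) ≈ 2.4 units.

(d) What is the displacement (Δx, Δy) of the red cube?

(-2.7, -2.7)

From the two frames, the red cube sits at roughly (8.7, 4.9) before and (6.0, 2.2) after.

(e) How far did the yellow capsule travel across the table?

1.4

From (1.3, 4.1) to (2.6, 3.5), the yellow capsule covered √(1.3² + 0.6²) ≈ 1.4 units.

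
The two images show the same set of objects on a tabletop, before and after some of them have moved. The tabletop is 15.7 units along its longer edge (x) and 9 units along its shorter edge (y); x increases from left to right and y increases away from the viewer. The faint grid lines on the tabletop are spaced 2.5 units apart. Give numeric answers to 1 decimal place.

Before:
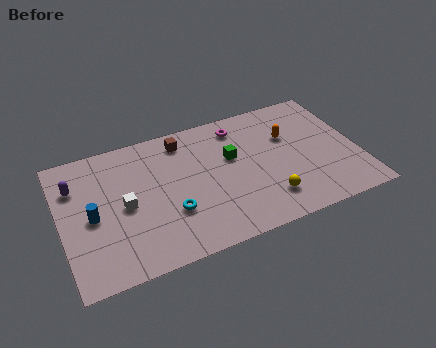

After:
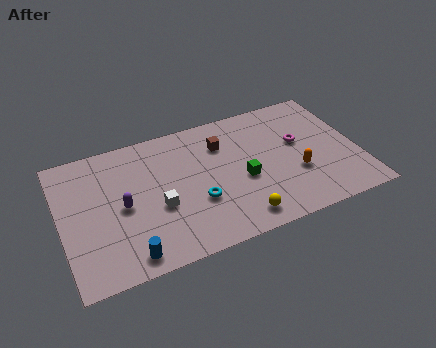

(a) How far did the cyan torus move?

1.4

The cyan torus moved from about (5.6, 3.0) to (7.0, 3.2), a distance of √(1.4² + 0.2²) ≈ 1.4.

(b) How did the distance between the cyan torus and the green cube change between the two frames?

-1.7

They were about 4.3 units apart before and 2.6 after — 1.7 units closer together.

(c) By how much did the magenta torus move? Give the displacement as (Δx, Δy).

(3.0, -2.2)

The magenta torus started near (9.7, 7.5) and ended near (12.7, 5.3).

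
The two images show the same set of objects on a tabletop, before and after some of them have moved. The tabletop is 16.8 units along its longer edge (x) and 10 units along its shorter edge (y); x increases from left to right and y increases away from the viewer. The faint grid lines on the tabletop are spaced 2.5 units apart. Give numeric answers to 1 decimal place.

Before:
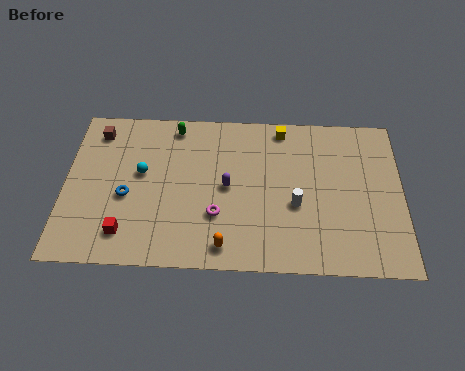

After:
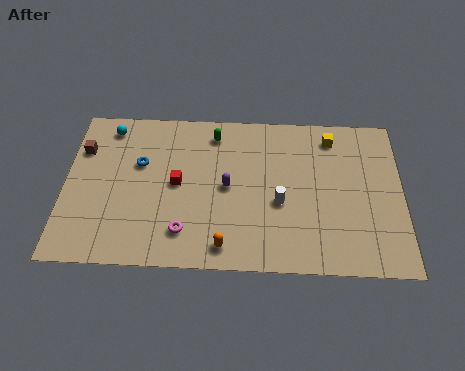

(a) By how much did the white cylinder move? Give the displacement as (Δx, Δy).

(-0.8, 0.1)

From the two frames, the white cylinder sits at roughly (11.5, 4.0) before and (10.7, 4.1) after.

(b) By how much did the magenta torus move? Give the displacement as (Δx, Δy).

(-1.6, -1.1)

From the two frames, the magenta torus sits at roughly (7.6, 3.2) before and (6.0, 2.1) after.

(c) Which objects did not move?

the purple capsule and the orange capsule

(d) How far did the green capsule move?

2.0

The green capsule was near (5.4, 8.8) before and (7.4, 8.4) after, so it travelled √(2.0² + 0.4²) ≈ 2.0 units.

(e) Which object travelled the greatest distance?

the red cube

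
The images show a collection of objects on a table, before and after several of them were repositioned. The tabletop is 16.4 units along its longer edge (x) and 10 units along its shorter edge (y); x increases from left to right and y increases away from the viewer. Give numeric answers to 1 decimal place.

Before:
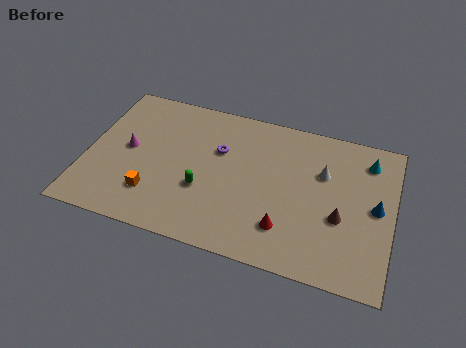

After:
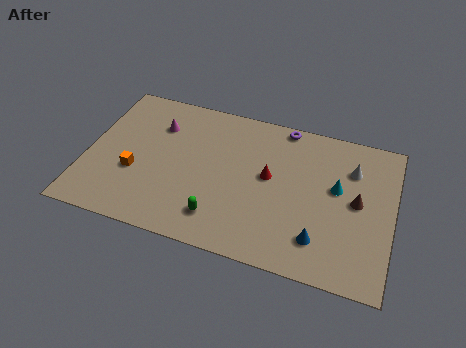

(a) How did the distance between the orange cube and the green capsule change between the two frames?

+2.2

Before: roughly 2.8 units apart; after: 5.0. That's 2.2 units further apart.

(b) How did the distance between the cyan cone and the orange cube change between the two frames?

-1.5

Before: roughly 12.4 units apart; after: 10.9. That's 1.5 units closer together.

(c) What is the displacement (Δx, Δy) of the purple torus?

(3.3, 2.7)

From the two frames, the purple torus sits at roughly (7.0, 6.5) before and (10.3, 9.2) after.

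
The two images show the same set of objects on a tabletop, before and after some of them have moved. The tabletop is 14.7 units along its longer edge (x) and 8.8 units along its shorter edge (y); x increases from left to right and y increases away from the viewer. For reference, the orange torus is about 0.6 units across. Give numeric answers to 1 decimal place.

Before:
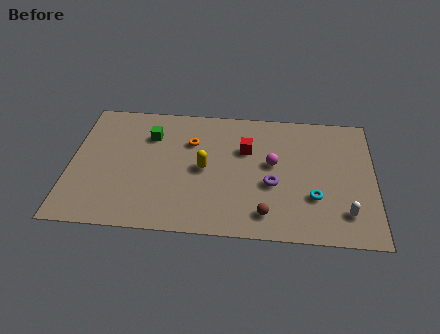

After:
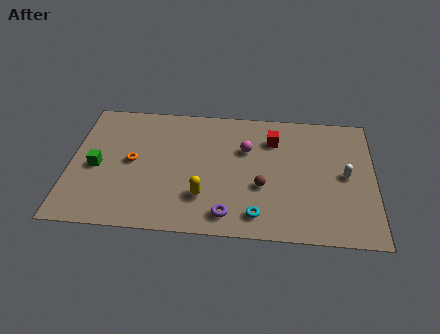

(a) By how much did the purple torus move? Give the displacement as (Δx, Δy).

(-2.1, -2.2)

The purple torus started near (9.8, 3.5) and ended near (7.7, 1.3).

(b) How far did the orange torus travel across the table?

3.2

The orange torus was near (5.8, 6.1) before and (3.0, 4.5) after, so it travelled √(2.8² + 1.6²) ≈ 3.2 units.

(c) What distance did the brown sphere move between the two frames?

1.8

The brown sphere was near (9.5, 1.5) before and (9.3, 3.3) after, so it travelled √(0.2² + 1.8²) ≈ 1.8 units.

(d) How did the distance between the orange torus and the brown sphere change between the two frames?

+0.5

They were about 5.9 units apart before and 6.4 after — 0.5 units further apart.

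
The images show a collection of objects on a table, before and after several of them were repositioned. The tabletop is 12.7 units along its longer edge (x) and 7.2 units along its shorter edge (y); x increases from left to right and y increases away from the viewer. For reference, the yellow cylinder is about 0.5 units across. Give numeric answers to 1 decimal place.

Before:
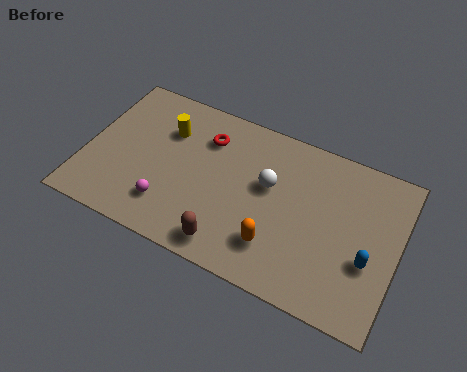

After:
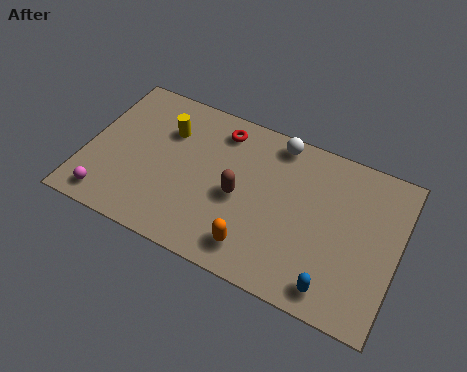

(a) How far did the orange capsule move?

0.9

From (8.0, 1.8) to (7.2, 1.3), the orange capsule covered √(0.8² + 0.5²) ≈ 0.9 units.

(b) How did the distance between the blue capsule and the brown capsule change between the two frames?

-1.0

Before: roughly 5.7 units apart; after: 4.7. That's 1.0 units closer together.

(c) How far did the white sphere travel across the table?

2.1

From (7.4, 4.3) to (7.5, 6.4), the white sphere covered √(0.1² + 2.1²) ≈ 2.1 units.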